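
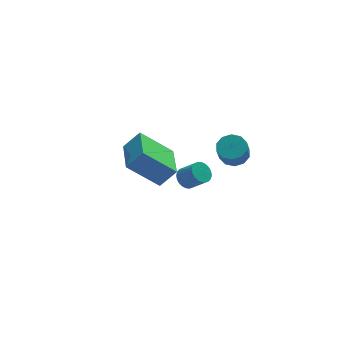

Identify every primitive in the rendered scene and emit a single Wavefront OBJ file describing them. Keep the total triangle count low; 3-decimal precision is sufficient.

v 2.361 3.043 -3.989
v 2.894 3.246 -4.232
v 3.491 2.66 -3.415
v 2.959 2.457 -3.171
v 2.846 3.421 -4.072
v 3.443 2.834 -3.255
v 2.724 3.538 -3.899
v 3.322 2.951 -3.082
v 2.547 3.58 -3.739
v 3.144 2.993 -2.922
v 2.342 3.54 -3.618
v 2.939 2.953 -2.801
v 2.139 3.424 -3.553
v 2.737 2.838 -2.736
v 1.971 3.251 -3.554
v 2.568 2.664 -2.737
v 1.862 3.046 -3.622
v 2.459 2.459 -2.804
v 1.829 2.84 -3.745
v 2.426 2.254 -2.928
v 1.877 2.666 -3.905
v 2.474 2.079 -3.088
v 1.998 2.549 -4.078
v 2.596 1.962 -3.261
v 2.176 2.507 -4.238
v 2.773 1.92 -3.421
v 2.381 2.547 -4.359
v 2.978 1.96 -3.542
v 2.583 2.662 -4.424
v 3.181 2.076 -3.607
v 2.752 2.836 -4.423
v 3.349 2.249 -3.606
v 2.861 3.041 -4.356
v 3.458 2.454 -3.538
v 3.45 -0.644 0.715
v 4.028 -1.089 0.701
v 3.749 -1.481 1.611
v 3.17 -1.036 1.625
v 4.152 -0.705 0.904
v 3.873 -1.097 1.814
v 4.007 -0.298 1.035
v 3.728 -0.69 1.945
v 3.65 -0.023 1.043
v 3.37 -0.416 1.954
v 3.216 0.014 0.926
v 2.936 -0.378 1.837
v 2.871 -0.199 0.729
v 2.592 -0.591 1.639
v 2.747 -0.583 0.526
v 2.468 -0.975 1.436
v 2.892 -0.99 0.395
v 2.613 -1.382 1.305
v 3.25 -1.264 0.386
v 2.97 -1.657 1.297
v 3.684 -1.302 0.503
v 3.404 -1.694 1.414
v -0.711 -2.515 1.165
v -2.114 -2.046 2.48
v -0.289 -0.674 0.957
v -1.693 -0.205 2.273
v 0.053 -2.595 2.007
v -1.351 -2.126 3.323
v 0.474 -0.754 1.8
v -0.929 -0.285 3.115
f 2 1 5
f 2 5 3
f 3 5 6
f 3 6 4
f 5 1 7
f 5 7 6
f 6 7 8
f 6 8 4
f 7 1 9
f 7 9 8
f 8 9 10
f 8 10 4
f 9 1 11
f 9 11 10
f 10 11 12
f 10 12 4
f 11 1 13
f 11 13 12
f 12 13 14
f 12 14 4
f 13 1 15
f 13 15 14
f 14 15 16
f 14 16 4
f 15 1 17
f 15 17 16
f 16 17 18
f 16 18 4
f 17 1 19
f 17 19 18
f 18 19 20
f 18 20 4
f 19 1 21
f 19 21 20
f 20 21 22
f 20 22 4
f 21 1 23
f 21 23 22
f 22 23 24
f 22 24 4
f 23 1 25
f 23 25 24
f 24 25 26
f 24 26 4
f 25 1 27
f 25 27 26
f 26 27 28
f 26 28 4
f 27 1 29
f 27 29 28
f 28 29 30
f 28 30 4
f 29 1 31
f 29 31 30
f 30 31 32
f 30 32 4
f 31 1 33
f 31 33 32
f 32 33 34
f 32 34 4
f 33 1 2
f 33 2 34
f 34 2 3
f 34 3 4
f 36 35 39
f 36 39 37
f 37 39 40
f 37 40 38
f 39 35 41
f 39 41 40
f 40 41 42
f 40 42 38
f 41 35 43
f 41 43 42
f 42 43 44
f 42 44 38
f 43 35 45
f 43 45 44
f 44 45 46
f 44 46 38
f 45 35 47
f 45 47 46
f 46 47 48
f 46 48 38
f 47 35 49
f 47 49 48
f 48 49 50
f 48 50 38
f 49 35 51
f 49 51 50
f 50 51 52
f 50 52 38
f 51 35 53
f 51 53 52
f 52 53 54
f 52 54 38
f 53 35 55
f 53 55 54
f 54 55 56
f 54 56 38
f 55 35 36
f 55 36 56
f 56 36 37
f 56 37 38
f 58 60 57
f 61 58 57
f 57 60 59
f 59 61 57
f 58 64 60
f 62 58 61
f 62 64 58
f 60 64 59
f 63 61 59
f 59 64 63
f 63 62 61
f 64 62 63



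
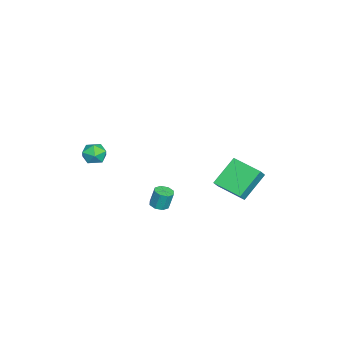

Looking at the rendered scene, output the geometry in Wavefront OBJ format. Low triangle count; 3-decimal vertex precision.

v -2.856 1.727 -3.355
v -4.028 2.625 -2.081
v -2.017 3.276 -3.675
v -3.189 4.174 -2.401
v -2.331 1.566 -2.759
v -3.503 2.464 -1.485
v -1.492 3.115 -3.079
v -2.664 4.013 -1.805
v 1.94 -3.214 1.965
v 2.508 -3.677 1.896
v 1.232 -4.003 1.424
v 1.8 -4.466 1.355
v 1.517 -4.326 2.02
v 1.955 -3.838 2.355
v 1.785 -3.842 0.965
v 2.223 -3.354 1.3
v 2.412 -4.065 1.279
v 2.247 -4.364 1.931
v 1.493 -3.316 1.389
v 1.328 -3.615 2.041
v 1.867 -0.548 -1.794
v 2.32 -0.279 -1.846
v 2.287 -0.022 -0.818
v 1.833 -0.292 -0.766
v 1.994 -0.048 -1.915
v 1.96 0.208 -0.887
v 1.593 -0.11 -1.912
v 1.559 0.146 -0.884
v 1.352 -0.429 -1.841
v 1.319 -0.173 -0.813
v 1.413 -0.818 -1.742
v 1.38 -0.561 -0.714
v 1.74 -1.048 -1.673
v 1.706 -0.792 -0.645
v 2.141 -0.986 -1.676
v 2.107 -0.73 -0.648
v 2.381 -0.667 -1.747
v 2.348 -0.411 -0.719
f 2 4 1
f 5 2 1
f 1 4 3
f 3 5 1
f 2 8 4
f 6 2 5
f 6 8 2
f 4 8 3
f 7 5 3
f 3 8 7
f 7 6 5
f 8 6 7
f 9 20 14
f 9 14 10
f 9 10 16
f 9 16 19
f 9 19 20
f 10 14 18
f 14 20 13
f 20 19 11
f 19 16 15
f 16 10 17
f 12 18 13
f 12 13 11
f 12 11 15
f 12 15 17
f 12 17 18
f 13 18 14
f 11 13 20
f 15 11 19
f 17 15 16
f 18 17 10
f 22 21 25
f 22 25 23
f 23 25 26
f 23 26 24
f 25 21 27
f 25 27 26
f 26 27 28
f 26 28 24
f 27 21 29
f 27 29 28
f 28 29 30
f 28 30 24
f 29 21 31
f 29 31 30
f 30 31 32
f 30 32 24
f 31 21 33
f 31 33 32
f 32 33 34
f 32 34 24
f 33 21 35
f 33 35 34
f 34 35 36
f 34 36 24
f 35 21 37
f 35 37 36
f 36 37 38
f 36 38 24
f 37 21 22
f 37 22 38
f 38 22 23
f 38 23 24



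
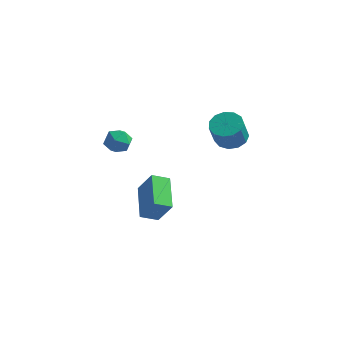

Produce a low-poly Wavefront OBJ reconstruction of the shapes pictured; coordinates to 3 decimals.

v -0.822 0.783 -3.86
v -1.585 0.148 -3.436
v -1.836 2.553 -3.035
v -2.6 1.917 -2.611
v 0.08 0.643 -2.449
v -0.684 0.007 -2.025
v -0.935 2.412 -1.624
v -1.698 1.777 -1.2
v -3.478 0.157 2.16
v -2.859 0.571 1.768
v -2.561 -0.671 2.732
v -1.942 -0.257 2.34
v -2.375 0.118 2.957
v -2.941 0.63 2.603
v -2.479 -0.73 1.897
v -3.045 -0.218 1.543
v -2.242 0.023 1.605
v -2.178 0.547 2.26
v -3.242 -0.647 2.24
v -3.178 -0.123 2.895
v 2.812 1.895 3.033
v 3.456 1.329 2.728
v 3.472 0.619 4.083
v 2.828 1.185 4.387
v 3.701 1.729 2.935
v 3.717 1.019 4.29
v 3.664 2.182 3.173
v 3.68 1.471 4.528
v 3.357 2.544 3.366
v 3.372 1.833 4.721
v 2.876 2.699 3.453
v 2.892 1.989 4.808
v 2.375 2.6 3.407
v 2.391 1.89 4.762
v 2.013 2.277 3.242
v 2.029 1.566 4.597
v 1.905 1.832 3.01
v 1.92 1.122 4.365
v 2.084 1.408 2.786
v 2.1 0.698 4.141
v 2.495 1.138 2.639
v 2.511 0.428 3.994
v 3.007 1.109 2.618
v 3.022 0.398 3.973
f 2 4 1
f 5 2 1
f 1 4 3
f 3 5 1
f 2 8 4
f 6 2 5
f 6 8 2
f 4 8 3
f 7 5 3
f 3 8 7
f 7 6 5
f 8 6 7
f 9 20 14
f 9 14 10
f 9 10 16
f 9 16 19
f 9 19 20
f 10 14 18
f 14 20 13
f 20 19 11
f 19 16 15
f 16 10 17
f 12 18 13
f 12 13 11
f 12 11 15
f 12 15 17
f 12 17 18
f 13 18 14
f 11 13 20
f 15 11 19
f 17 15 16
f 18 17 10
f 22 21 25
f 22 25 23
f 23 25 26
f 23 26 24
f 25 21 27
f 25 27 26
f 26 27 28
f 26 28 24
f 27 21 29
f 27 29 28
f 28 29 30
f 28 30 24
f 29 21 31
f 29 31 30
f 30 31 32
f 30 32 24
f 31 21 33
f 31 33 32
f 32 33 34
f 32 34 24
f 33 21 35
f 33 35 34
f 34 35 36
f 34 36 24
f 35 21 37
f 35 37 36
f 36 37 38
f 36 38 24
f 37 21 39
f 37 39 38
f 38 39 40
f 38 40 24
f 39 21 41
f 39 41 40
f 40 41 42
f 40 42 24
f 41 21 43
f 41 43 42
f 42 43 44
f 42 44 24
f 43 21 22
f 43 22 44
f 44 22 23
f 44 23 24



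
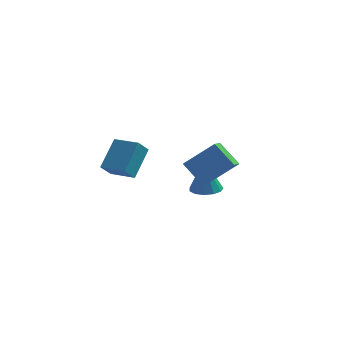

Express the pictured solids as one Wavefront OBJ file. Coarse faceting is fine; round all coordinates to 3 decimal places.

v 2.103 -3.929 -0.158
v 1.926 -4.711 0.205
v 1.123 -3.258 0.806
v 0.945 -4.04 1.169
v 3.555 -3.66 1.131
v 3.377 -4.442 1.494
v 2.574 -2.989 2.095
v 2.397 -3.771 2.458
v -3.158 -2.943 -0.007
v -2.674 -1.62 1.222
v -2.755 -2.389 -0.763
v -2.27 -1.066 0.466
v -1.89 -3.594 0.194
v -1.405 -2.271 1.423
v -1.486 -3.04 -0.562
v -1.002 -1.717 0.667
v 1.351 2.663 -4.603
v 2.141 2.287 -4.512
v 1.209 2.857 -2.557
v 2.222 2.774 -4.553
v 2.027 3.226 -4.61
v 1.616 3.499 -4.664
v 1.122 3.507 -4.699
v 0.7 3.246 -4.704
v 0.485 2.8 -4.676
v 0.544 2.311 -4.625
v 0.86 1.933 -4.567
v 1.332 1.787 -4.521
v 1.809 1.918 -4.5
f 2 4 1
f 5 2 1
f 1 4 3
f 3 5 1
f 2 8 4
f 6 2 5
f 6 8 2
f 4 8 3
f 7 5 3
f 3 8 7
f 7 6 5
f 8 6 7
f 10 12 9
f 13 10 9
f 9 12 11
f 11 13 9
f 10 16 12
f 14 10 13
f 14 16 10
f 12 16 11
f 15 13 11
f 11 16 15
f 15 14 13
f 16 14 15
f 18 17 20
f 18 20 19
f 20 17 21
f 20 21 19
f 21 17 22
f 21 22 19
f 22 17 23
f 22 23 19
f 23 17 24
f 23 24 19
f 24 17 25
f 24 25 19
f 25 17 26
f 25 26 19
f 26 17 27
f 26 27 19
f 27 17 28
f 27 28 19
f 28 17 29
f 28 29 19
f 29 17 18
f 29 18 19



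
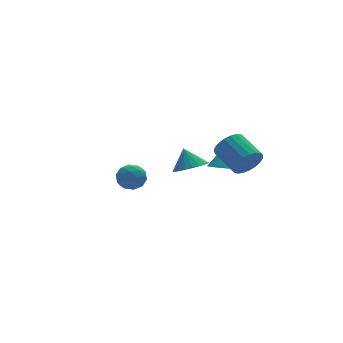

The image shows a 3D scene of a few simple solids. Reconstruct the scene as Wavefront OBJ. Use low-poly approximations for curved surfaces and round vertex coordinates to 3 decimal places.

v 3.257 1.691 -3.904
v 3.817 1.273 -3.927
v 3.703 2.229 -2.796
v 3.914 1.57 -4.11
v 3.835 1.9 -4.238
v 3.601 2.173 -4.277
v 3.274 2.318 -4.215
v 2.943 2.295 -4.07
v 2.696 2.11 -3.881
v 2.599 1.812 -3.698
v 2.678 1.483 -3.57
v 2.912 1.209 -3.531
v 3.239 1.064 -3.593
v 3.57 1.088 -3.738
v 2.084 2.917 -4.227
v 2.949 3.525 -4.49
v 1.956 3.623 -3.013
v 2.607 3.766 -4.666
v 2.175 3.86 -4.766
v 1.727 3.79 -4.773
v 1.341 3.57 -4.685
v 1.083 3.237 -4.518
v 0.998 2.848 -4.301
v 1.101 2.471 -4.071
v 1.374 2.172 -3.868
v 1.769 2.001 -3.727
v 2.219 1.988 -3.672
v 2.645 2.136 -3.714
v 2.975 2.419 -3.844
v 3.15 2.788 -4.04
v 3.141 3.18 -4.269
v 3.674 -0.915 -2.349
v 4.326 -1.111 -1.603
v 4.018 0.599 -0.885
v 3.366 0.795 -1.631
v 4.576 -0.943 -1.896
v 4.268 0.767 -1.177
v 4.67 -0.77 -2.267
v 4.362 0.94 -1.548
v 4.592 -0.622 -2.652
v 4.284 1.088 -1.934
v 4.355 -0.525 -2.985
v 4.047 1.185 -2.267
v 4 -0.495 -3.208
v 3.692 1.215 -2.489
v 3.589 -0.538 -3.282
v 3.281 1.172 -2.564
v 3.193 -0.646 -3.196
v 2.885 1.064 -2.477
v 2.88 -0.8 -2.962
v 2.572 0.909 -2.244
v 2.704 -0.975 -2.623
v 2.396 0.735 -1.905
v 2.696 -1.139 -2.237
v 2.388 0.571 -1.518
v 2.857 -1.264 -1.869
v 2.549 0.446 -1.151
v 3.159 -1.329 -1.585
v 2.851 0.381 -0.867
v 3.551 -1.322 -1.433
v 3.242 0.388 -0.715
v 3.963 -1.245 -1.44
v 3.655 0.465 -0.721
v -3.651 -0.907 -0.804
v -2.953 -1.445 -0.871
v -4.427 -1.815 -1.589
v -3.729 -2.353 -1.656
v -4.134 -2.25 -0.878
v -3.655 -1.689 -0.393
v -3.725 -1.571 -2.067
v -3.246 -1.01 -1.582
v -3 -1.856 -1.652
v -3.252 -2.275 -0.917
v -4.128 -0.985 -1.543
v -4.38 -1.404 -0.808
v -3.234 -1.096 -0.769
v -4.146 -2.164 -1.691
v -4.384 -2.103 -1.234
v -3.974 -2.419 -1.273
v -3.646 -1.239 -0.488
v -3.236 -1.556 -0.527
v -3.93 -2.029 -0.531
v -4.144 -1.704 -1.933
v -3.734 -2.021 -1.972
v -3.406 -0.841 -1.187
v -2.996 -1.157 -1.226
v -3.45 -1.231 -1.929
v -2.851 -1.654 -1.267
v -3.307 -2.188 -1.728
v -3.305 -1.728 -1.97
v -3.023 -1.398 -1.685
v -3 -1.9 -0.835
v -3.456 -2.434 -1.296
v -3.694 -2.373 -0.839
v -3.412 -2.043 -0.554
v -3.027 -2.142 -1.294
v -3.924 -0.826 -1.164
v -4.38 -1.36 -1.625
v -3.968 -1.217 -1.906
v -3.686 -0.887 -1.621
v -4.073 -1.072 -0.732
v -4.529 -1.606 -1.193
v -4.357 -1.862 -0.775
v -4.075 -1.532 -0.49
v -4.353 -1.118 -1.166
f 2 1 4
f 2 4 3
f 4 1 5
f 4 5 3
f 5 1 6
f 5 6 3
f 6 1 7
f 6 7 3
f 7 1 8
f 7 8 3
f 8 1 9
f 8 9 3
f 9 1 10
f 9 10 3
f 10 1 11
f 10 11 3
f 11 1 12
f 11 12 3
f 12 1 13
f 12 13 3
f 13 1 14
f 13 14 3
f 14 1 2
f 14 2 3
f 16 15 18
f 16 18 17
f 18 15 19
f 18 19 17
f 19 15 20
f 19 20 17
f 20 15 21
f 20 21 17
f 21 15 22
f 21 22 17
f 22 15 23
f 22 23 17
f 23 15 24
f 23 24 17
f 24 15 25
f 24 25 17
f 25 15 26
f 25 26 17
f 26 15 27
f 26 27 17
f 27 15 28
f 27 28 17
f 28 15 29
f 28 29 17
f 29 15 30
f 29 30 17
f 30 15 31
f 30 31 17
f 31 15 16
f 31 16 17
f 33 32 36
f 33 36 34
f 34 36 37
f 34 37 35
f 36 32 38
f 36 38 37
f 37 38 39
f 37 39 35
f 38 32 40
f 38 40 39
f 39 40 41
f 39 41 35
f 40 32 42
f 40 42 41
f 41 42 43
f 41 43 35
f 42 32 44
f 42 44 43
f 43 44 45
f 43 45 35
f 44 32 46
f 44 46 45
f 45 46 47
f 45 47 35
f 46 32 48
f 46 48 47
f 47 48 49
f 47 49 35
f 48 32 50
f 48 50 49
f 49 50 51
f 49 51 35
f 50 32 52
f 50 52 51
f 51 52 53
f 51 53 35
f 52 32 54
f 52 54 53
f 53 54 55
f 53 55 35
f 54 32 56
f 54 56 55
f 55 56 57
f 55 57 35
f 56 32 58
f 56 58 57
f 57 58 59
f 57 59 35
f 58 32 60
f 58 60 59
f 59 60 61
f 59 61 35
f 60 32 62
f 60 62 61
f 61 62 63
f 61 63 35
f 62 32 33
f 62 33 63
f 63 33 34
f 63 34 35
f 64 101 80
f 101 75 104
f 80 104 69
f 101 104 80
f 64 80 76
f 80 69 81
f 76 81 65
f 80 81 76
f 64 76 85
f 76 65 86
f 85 86 71
f 76 86 85
f 64 85 97
f 85 71 100
f 97 100 74
f 85 100 97
f 64 97 101
f 97 74 105
f 101 105 75
f 97 105 101
f 65 81 92
f 81 69 95
f 92 95 73
f 81 95 92
f 69 104 82
f 104 75 103
f 82 103 68
f 104 103 82
f 75 105 102
f 105 74 98
f 102 98 66
f 105 98 102
f 74 100 99
f 100 71 87
f 99 87 70
f 100 87 99
f 71 86 91
f 86 65 88
f 91 88 72
f 86 88 91
f 67 93 79
f 93 73 94
f 79 94 68
f 93 94 79
f 67 79 77
f 79 68 78
f 77 78 66
f 79 78 77
f 67 77 84
f 77 66 83
f 84 83 70
f 77 83 84
f 67 84 89
f 84 70 90
f 89 90 72
f 84 90 89
f 67 89 93
f 89 72 96
f 93 96 73
f 89 96 93
f 68 94 82
f 94 73 95
f 82 95 69
f 94 95 82
f 66 78 102
f 78 68 103
f 102 103 75
f 78 103 102
f 70 83 99
f 83 66 98
f 99 98 74
f 83 98 99
f 72 90 91
f 90 70 87
f 91 87 71
f 90 87 91
f 73 96 92
f 96 72 88
f 92 88 65
f 96 88 92



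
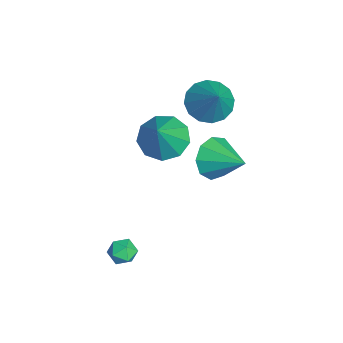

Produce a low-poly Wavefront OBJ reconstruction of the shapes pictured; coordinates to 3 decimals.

v 2.414 -3.593 -3.052
v 2.927 -3.375 -2.714
v 2.753 -4.585 -2.926
v 3.266 -4.367 -2.588
v 2.666 -4.325 -2.335
v 2.457 -3.712 -2.413
v 3.223 -4.248 -3.227
v 3.014 -3.635 -3.305
v 3.427 -3.78 -2.822
v 3.083 -3.827 -2.27
v 2.597 -4.133 -3.37
v 2.253 -4.18 -2.818
v -2.153 -0.323 1.766
v -1.645 -1.175 1.489
v -0.927 -0.057 3.194
v -1.412 -0.78 1.216
v -1.378 -0.263 1.09
v -1.552 0.238 1.146
v -1.886 0.589 1.368
v -2.292 0.695 1.697
v -2.661 0.529 2.044
v -2.893 0.134 2.317
v -2.927 -0.383 2.443
v -2.754 -0.884 2.387
v -2.419 -1.234 2.165
v -2.013 -1.341 1.836
v -0.674 -2.22 0.919
v 0.101 -1.61 0.477
v 0.454 -2.52 2.481
v -0.351 -1.19 0.884
v -0.953 -1.252 1.307
v -1.425 -1.766 1.548
v -1.545 -2.493 1.495
v -1.257 -3.092 1.172
v -0.696 -3.283 0.731
v -0.125 -2.976 0.377
v 0.19 -2.316 0.277
v -1.759 -0.099 -1.594
v -1.08 -0.288 -2.373
v -0.581 1.039 -0.846
v -1.505 0.265 -2.546
v -2.048 0.648 -2.273
v -2.456 0.681 -1.683
v -2.537 0.349 -1.051
v -2.254 -0.192 -0.673
v -1.739 -0.69 -0.726
v -1.233 -0.911 -1.185
v -0.973 -0.752 -1.836
f 1 12 6
f 1 6 2
f 1 2 8
f 1 8 11
f 1 11 12
f 2 6 10
f 6 12 5
f 12 11 3
f 11 8 7
f 8 2 9
f 4 10 5
f 4 5 3
f 4 3 7
f 4 7 9
f 4 9 10
f 5 10 6
f 3 5 12
f 7 3 11
f 9 7 8
f 10 9 2
f 14 13 16
f 14 16 15
f 16 13 17
f 16 17 15
f 17 13 18
f 17 18 15
f 18 13 19
f 18 19 15
f 19 13 20
f 19 20 15
f 20 13 21
f 20 21 15
f 21 13 22
f 21 22 15
f 22 13 23
f 22 23 15
f 23 13 24
f 23 24 15
f 24 13 25
f 24 25 15
f 25 13 26
f 25 26 15
f 26 13 14
f 26 14 15
f 28 27 30
f 28 30 29
f 30 27 31
f 30 31 29
f 31 27 32
f 31 32 29
f 32 27 33
f 32 33 29
f 33 27 34
f 33 34 29
f 34 27 35
f 34 35 29
f 35 27 36
f 35 36 29
f 36 27 37
f 36 37 29
f 37 27 28
f 37 28 29
f 39 38 41
f 39 41 40
f 41 38 42
f 41 42 40
f 42 38 43
f 42 43 40
f 43 38 44
f 43 44 40
f 44 38 45
f 44 45 40
f 45 38 46
f 45 46 40
f 46 38 47
f 46 47 40
f 47 38 48
f 47 48 40
f 48 38 39
f 48 39 40



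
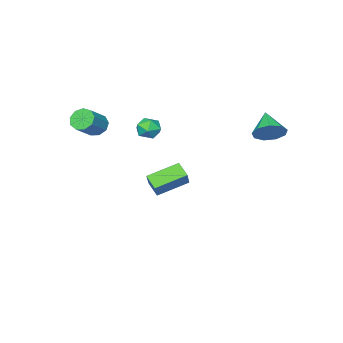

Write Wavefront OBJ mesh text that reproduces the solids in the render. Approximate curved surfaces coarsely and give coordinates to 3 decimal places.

v -3.564 -2.401 -3.1
v -3.692 -3.26 -2.474
v -2.717 -1.659 -1.907
v -2.846 -2.518 -1.281
v -1.774 -3.222 -3.859
v -1.903 -4.081 -3.233
v -0.928 -2.48 -2.666
v -1.056 -3.339 -2.04
v 2.423 -3.606 3.154
v 2.892 -3.546 2.521
v 4.166 -3.254 3.494
v 3.697 -3.314 4.126
v 2.686 -3.062 2.645
v 3.961 -2.77 3.618
v 2.357 -2.832 3.007
v 3.632 -2.54 3.98
v 2.059 -2.965 3.438
v 3.333 -2.673 4.411
v 1.931 -3.398 3.736
v 3.206 -3.106 4.708
v 2.033 -3.928 3.761
v 3.308 -3.636 4.734
v 2.317 -4.307 3.502
v 3.592 -4.015 4.475
v 2.651 -4.359 3.08
v 3.926 -4.067 4.053
v 2.878 -4.058 2.693
v 4.153 -3.766 3.665
v -0.62 -2.26 1.567
v -0.195 -2.242 2.293
v -1.325 -3.338 2.007
v -0.9 -3.32 2.733
v -1.448 -2.708 2.55
v -1.012 -2.042 2.278
v -0.508 -3.538 2.022
v -0.072 -2.872 1.75
v -0.126 -3.032 2.574
v -0.707 -2.518 2.901
v -0.813 -3.062 1.399
v -1.394 -2.548 1.726
v -3.31 4.245 3.416
v -2.854 3.512 2.911
v -4.13 3.095 4.344
v -2.481 3.687 3.457
v -2.496 4.123 3.984
v -2.892 4.616 4.245
v -3.484 4.936 4.118
v -3.994 4.932 3.662
v -4.184 4.606 3.091
v -3.965 4.112 2.672
v -3.44 3.68 2.601
f 2 4 1
f 5 2 1
f 1 4 3
f 3 5 1
f 2 8 4
f 6 2 5
f 6 8 2
f 4 8 3
f 7 5 3
f 3 8 7
f 7 6 5
f 8 6 7
f 10 9 13
f 10 13 11
f 11 13 14
f 11 14 12
f 13 9 15
f 13 15 14
f 14 15 16
f 14 16 12
f 15 9 17
f 15 17 16
f 16 17 18
f 16 18 12
f 17 9 19
f 17 19 18
f 18 19 20
f 18 20 12
f 19 9 21
f 19 21 20
f 20 21 22
f 20 22 12
f 21 9 23
f 21 23 22
f 22 23 24
f 22 24 12
f 23 9 25
f 23 25 24
f 24 25 26
f 24 26 12
f 25 9 27
f 25 27 26
f 26 27 28
f 26 28 12
f 27 9 10
f 27 10 28
f 28 10 11
f 28 11 12
f 29 40 34
f 29 34 30
f 29 30 36
f 29 36 39
f 29 39 40
f 30 34 38
f 34 40 33
f 40 39 31
f 39 36 35
f 36 30 37
f 32 38 33
f 32 33 31
f 32 31 35
f 32 35 37
f 32 37 38
f 33 38 34
f 31 33 40
f 35 31 39
f 37 35 36
f 38 37 30
f 42 41 44
f 42 44 43
f 44 41 45
f 44 45 43
f 45 41 46
f 45 46 43
f 46 41 47
f 46 47 43
f 47 41 48
f 47 48 43
f 48 41 49
f 48 49 43
f 49 41 50
f 49 50 43
f 50 41 51
f 50 51 43
f 51 41 42
f 51 42 43



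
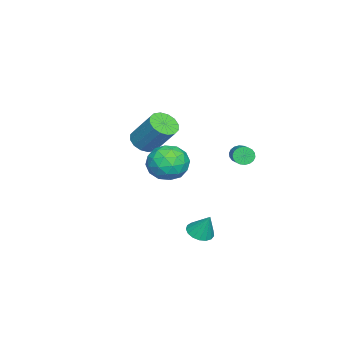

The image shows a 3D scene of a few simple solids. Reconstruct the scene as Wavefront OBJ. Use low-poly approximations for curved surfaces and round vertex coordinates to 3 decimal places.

v -4.116 -2.29 0.896
v -3.53 -2.878 1.153
v -3.017 -1.639 2.821
v -3.604 -1.05 2.564
v -3.304 -2.602 0.878
v -2.792 -1.362 2.546
v -3.297 -2.241 0.608
v -2.784 -1.002 2.276
v -3.509 -1.894 0.415
v -2.996 -0.655 2.083
v -3.884 -1.653 0.351
v -3.371 -0.413 2.019
v -4.321 -1.582 0.433
v -3.808 -0.343 2.101
v -4.703 -1.701 0.639
v -4.19 -0.462 2.307
v -4.928 -1.978 0.914
v -4.416 -0.738 2.582
v -4.936 -2.338 1.184
v -4.423 -1.099 2.852
v -4.724 -2.685 1.377
v -4.211 -1.446 3.045
v -4.349 -2.927 1.441
v -3.836 -1.687 3.109
v -3.912 -2.997 1.359
v -3.399 -1.758 3.027
v 2.888 1.598 3.637
v 3.385 1.27 2.67
v 1.355 0.71 3.15
v 1.852 0.382 2.183
v 2.204 -0.044 3.176
v 3.152 0.505 3.476
v 1.588 1.475 2.344
v 2.536 2.024 2.644
v 2.582 1.194 1.871
v 2.962 0.255 2.385
v 1.778 1.725 3.435
v 2.158 0.786 3.949
v 3.271 1.512 3.196
v 1.469 0.468 2.624
v 1.676 0.218 3.207
v 1.968 0.025 2.639
v 3.134 1.062 3.67
v 3.426 0.87 3.101
v 2.732 0.098 3.399
v 1.314 1.11 2.719
v 1.606 0.918 2.15
v 2.772 1.955 3.181
v 3.064 1.762 2.613
v 2.008 1.882 2.421
v 3.091 1.274 2.158
v 2.19 0.752 1.872
v 2.035 1.395 1.966
v 2.592 1.717 2.143
v 3.315 0.723 2.46
v 2.413 0.201 2.174
v 2.62 -0.049 2.757
v 3.177 0.273 2.934
v 2.842 0.678 1.99
v 2.327 1.779 3.646
v 1.425 1.257 3.36
v 1.563 1.707 2.886
v 2.12 2.029 3.063
v 2.55 1.228 3.948
v 1.649 0.706 3.662
v 2.148 0.263 3.677
v 2.705 0.585 3.854
v 1.898 1.302 3.83
v -4.338 2.802 0.542
v -4.06 2.67 0.05
v -2.704 3.226 0.667
v -2.982 3.358 1.158
v -4.14 2.912 0.008
v -2.784 3.468 0.624
v -4.259 3.132 0.071
v -2.903 3.688 0.688
v -4.394 3.286 0.228
v -3.038 3.843 0.845
v -4.518 3.345 0.447
v -3.162 3.901 1.063
v -4.606 3.296 0.684
v -3.25 3.852 1.301
v -4.641 3.149 0.894
v -3.285 3.706 1.511
v -4.616 2.934 1.033
v -3.26 3.49 1.65
v -4.536 2.692 1.076
v -3.18 3.248 1.692
v -4.417 2.472 1.012
v -3.061 3.028 1.629
v -4.282 2.317 0.855
v -2.926 2.874 1.472
v -4.158 2.259 0.637
v -2.802 2.815 1.253
v -4.07 2.308 0.399
v -2.714 2.864 1.016
v -4.035 2.454 0.189
v -2.679 3.011 0.806
v 2.348 2.616 -1.597
v 2.846 3.055 -1.898
v 2.592 3.184 -0.363
v 2.549 3.237 -1.923
v 2.205 3.276 -1.873
v 1.894 3.164 -1.76
v 1.687 2.926 -1.609
v 1.632 2.617 -1.455
v 1.74 2.308 -1.334
v 1.988 2.069 -1.273
v 2.318 1.956 -1.286
v 2.655 1.993 -1.37
v 2.921 2.173 -1.506
v 3.057 2.455 -1.663
v 3.03 2.773 -1.805
f 2 1 5
f 2 5 3
f 3 5 6
f 3 6 4
f 5 1 7
f 5 7 6
f 6 7 8
f 6 8 4
f 7 1 9
f 7 9 8
f 8 9 10
f 8 10 4
f 9 1 11
f 9 11 10
f 10 11 12
f 10 12 4
f 11 1 13
f 11 13 12
f 12 13 14
f 12 14 4
f 13 1 15
f 13 15 14
f 14 15 16
f 14 16 4
f 15 1 17
f 15 17 16
f 16 17 18
f 16 18 4
f 17 1 19
f 17 19 18
f 18 19 20
f 18 20 4
f 19 1 21
f 19 21 20
f 20 21 22
f 20 22 4
f 21 1 23
f 21 23 22
f 22 23 24
f 22 24 4
f 23 1 25
f 23 25 24
f 24 25 26
f 24 26 4
f 25 1 2
f 25 2 26
f 26 2 3
f 26 3 4
f 27 64 43
f 64 38 67
f 43 67 32
f 64 67 43
f 27 43 39
f 43 32 44
f 39 44 28
f 43 44 39
f 27 39 48
f 39 28 49
f 48 49 34
f 39 49 48
f 27 48 60
f 48 34 63
f 60 63 37
f 48 63 60
f 27 60 64
f 60 37 68
f 64 68 38
f 60 68 64
f 28 44 55
f 44 32 58
f 55 58 36
f 44 58 55
f 32 67 45
f 67 38 66
f 45 66 31
f 67 66 45
f 38 68 65
f 68 37 61
f 65 61 29
f 68 61 65
f 37 63 62
f 63 34 50
f 62 50 33
f 63 50 62
f 34 49 54
f 49 28 51
f 54 51 35
f 49 51 54
f 30 56 42
f 56 36 57
f 42 57 31
f 56 57 42
f 30 42 40
f 42 31 41
f 40 41 29
f 42 41 40
f 30 40 47
f 40 29 46
f 47 46 33
f 40 46 47
f 30 47 52
f 47 33 53
f 52 53 35
f 47 53 52
f 30 52 56
f 52 35 59
f 56 59 36
f 52 59 56
f 31 57 45
f 57 36 58
f 45 58 32
f 57 58 45
f 29 41 65
f 41 31 66
f 65 66 38
f 41 66 65
f 33 46 62
f 46 29 61
f 62 61 37
f 46 61 62
f 35 53 54
f 53 33 50
f 54 50 34
f 53 50 54
f 36 59 55
f 59 35 51
f 55 51 28
f 59 51 55
f 70 69 73
f 70 73 71
f 71 73 74
f 71 74 72
f 73 69 75
f 73 75 74
f 74 75 76
f 74 76 72
f 75 69 77
f 75 77 76
f 76 77 78
f 76 78 72
f 77 69 79
f 77 79 78
f 78 79 80
f 78 80 72
f 79 69 81
f 79 81 80
f 80 81 82
f 80 82 72
f 81 69 83
f 81 83 82
f 82 83 84
f 82 84 72
f 83 69 85
f 83 85 84
f 84 85 86
f 84 86 72
f 85 69 87
f 85 87 86
f 86 87 88
f 86 88 72
f 87 69 89
f 87 89 88
f 88 89 90
f 88 90 72
f 89 69 91
f 89 91 90
f 90 91 92
f 90 92 72
f 91 69 93
f 91 93 92
f 92 93 94
f 92 94 72
f 93 69 95
f 93 95 94
f 94 95 96
f 94 96 72
f 95 69 97
f 95 97 96
f 96 97 98
f 96 98 72
f 97 69 70
f 97 70 98
f 98 70 71
f 98 71 72
f 100 99 102
f 100 102 101
f 102 99 103
f 102 103 101
f 103 99 104
f 103 104 101
f 104 99 105
f 104 105 101
f 105 99 106
f 105 106 101
f 106 99 107
f 106 107 101
f 107 99 108
f 107 108 101
f 108 99 109
f 108 109 101
f 109 99 110
f 109 110 101
f 110 99 111
f 110 111 101
f 111 99 112
f 111 112 101
f 112 99 113
f 112 113 101
f 113 99 100
f 113 100 101



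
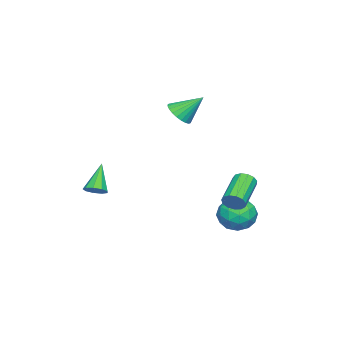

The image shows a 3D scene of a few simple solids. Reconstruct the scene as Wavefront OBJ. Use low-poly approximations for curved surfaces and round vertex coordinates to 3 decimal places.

v 0.419 3.683 -3.63
v 1.321 3.135 -4.049
v -0.521 2.105 -3.591
v 0.381 1.557 -4.01
v 0.41 1.974 -2.954
v 0.991 2.95 -2.979
v -0.191 2.29 -4.661
v 0.39 3.266 -4.686
v 0.944 2.274 -4.687
v 1.316 2.079 -3.631
v -0.516 3.161 -4.009
v -0.144 2.966 -2.953
v 0.953 3.547 -3.843
v -0.153 1.693 -3.797
v -0.136 1.938 -3.176
v 0.395 1.616 -3.423
v 0.759 3.439 -3.214
v 1.289 3.116 -3.46
v 0.753 2.434 -2.817
v -0.489 2.124 -4.18
v 0.041 1.801 -4.426
v 0.405 3.624 -4.217
v 0.936 3.302 -4.464
v 0.047 2.806 -4.823
v 1.261 2.719 -4.464
v 0.708 1.792 -4.441
v 0.372 2.223 -4.824
v 0.714 2.796 -4.838
v 1.48 2.605 -3.844
v 0.927 1.677 -3.821
v 0.944 1.923 -3.2
v 1.286 2.496 -3.215
v 1.258 2.099 -4.219
v -0.127 3.563 -3.819
v -0.68 2.635 -3.796
v -0.486 2.744 -4.425
v -0.144 3.317 -4.44
v 0.092 3.448 -3.199
v -0.461 2.521 -3.176
v 0.086 2.444 -2.802
v 0.428 3.017 -2.816
v -0.458 3.141 -3.421
v -0.408 -0.986 2.543
v 0.113 -0.417 2.142
v -0.792 0.206 3.737
v -0.183 -0.356 1.987
v -0.513 -0.392 1.916
v -0.827 -0.518 1.941
v -1.078 -0.715 2.058
v -1.226 -0.953 2.248
v -1.25 -1.197 2.483
v -1.146 -1.408 2.728
v -0.93 -1.555 2.944
v -0.634 -1.616 3.099
v -0.304 -1.58 3.17
v 0.01 -1.454 3.145
v 0.261 -1.257 3.029
v 0.409 -1.019 2.838
v 0.434 -0.775 2.603
v 0.33 -0.564 2.358
v 3.576 -3.887 -2.025
v 3.876 -3.376 -1.733
v 2.444 -4.073 -0.535
v 3.527 -3.23 -1.98
v 3.201 -3.391 -2.247
v 3.051 -3.784 -2.411
v 3.146 -4.225 -2.394
v 3.443 -4.508 -2.204
v 3.801 -4.5 -1.93
v 4.055 -4.205 -1.701
v 4.084 -3.761 -1.623
v 2.199 3.159 -2.208
v 2.437 3.399 -1.653
v 0.58 3.261 -0.796
v 0.341 3.021 -1.352
v 2.325 3.686 -1.85
v 0.468 3.548 -0.993
v 2.173 3.807 -2.161
v 0.315 3.669 -1.304
v 2.029 3.721 -2.486
v 0.171 3.583 -1.63
v 1.939 3.458 -2.724
v 0.081 3.32 -1.867
v 1.931 3.099 -2.798
v 0.074 2.961 -1.941
v 2.009 2.759 -2.685
v 0.151 2.621 -1.828
v 2.146 2.547 -2.42
v 0.289 2.409 -1.563
v 2.301 2.528 -2.088
v 0.444 2.39 -1.232
v 2.423 2.71 -1.795
v 0.566 2.572 -0.938
v 2.473 3.035 -1.633
v 0.616 2.897 -0.776
f 1 38 17
f 38 12 41
f 17 41 6
f 38 41 17
f 1 17 13
f 17 6 18
f 13 18 2
f 17 18 13
f 1 13 22
f 13 2 23
f 22 23 8
f 13 23 22
f 1 22 34
f 22 8 37
f 34 37 11
f 22 37 34
f 1 34 38
f 34 11 42
f 38 42 12
f 34 42 38
f 2 18 29
f 18 6 32
f 29 32 10
f 18 32 29
f 6 41 19
f 41 12 40
f 19 40 5
f 41 40 19
f 12 42 39
f 42 11 35
f 39 35 3
f 42 35 39
f 11 37 36
f 37 8 24
f 36 24 7
f 37 24 36
f 8 23 28
f 23 2 25
f 28 25 9
f 23 25 28
f 4 30 16
f 30 10 31
f 16 31 5
f 30 31 16
f 4 16 14
f 16 5 15
f 14 15 3
f 16 15 14
f 4 14 21
f 14 3 20
f 21 20 7
f 14 20 21
f 4 21 26
f 21 7 27
f 26 27 9
f 21 27 26
f 4 26 30
f 26 9 33
f 30 33 10
f 26 33 30
f 5 31 19
f 31 10 32
f 19 32 6
f 31 32 19
f 3 15 39
f 15 5 40
f 39 40 12
f 15 40 39
f 7 20 36
f 20 3 35
f 36 35 11
f 20 35 36
f 9 27 28
f 27 7 24
f 28 24 8
f 27 24 28
f 10 33 29
f 33 9 25
f 29 25 2
f 33 25 29
f 44 43 46
f 44 46 45
f 46 43 47
f 46 47 45
f 47 43 48
f 47 48 45
f 48 43 49
f 48 49 45
f 49 43 50
f 49 50 45
f 50 43 51
f 50 51 45
f 51 43 52
f 51 52 45
f 52 43 53
f 52 53 45
f 53 43 54
f 53 54 45
f 54 43 55
f 54 55 45
f 55 43 56
f 55 56 45
f 56 43 57
f 56 57 45
f 57 43 58
f 57 58 45
f 58 43 59
f 58 59 45
f 59 43 60
f 59 60 45
f 60 43 44
f 60 44 45
f 62 61 64
f 62 64 63
f 64 61 65
f 64 65 63
f 65 61 66
f 65 66 63
f 66 61 67
f 66 67 63
f 67 61 68
f 67 68 63
f 68 61 69
f 68 69 63
f 69 61 70
f 69 70 63
f 70 61 71
f 70 71 63
f 71 61 62
f 71 62 63
f 73 72 76
f 73 76 74
f 74 76 77
f 74 77 75
f 76 72 78
f 76 78 77
f 77 78 79
f 77 79 75
f 78 72 80
f 78 80 79
f 79 80 81
f 79 81 75
f 80 72 82
f 80 82 81
f 81 82 83
f 81 83 75
f 82 72 84
f 82 84 83
f 83 84 85
f 83 85 75
f 84 72 86
f 84 86 85
f 85 86 87
f 85 87 75
f 86 72 88
f 86 88 87
f 87 88 89
f 87 89 75
f 88 72 90
f 88 90 89
f 89 90 91
f 89 91 75
f 90 72 92
f 90 92 91
f 91 92 93
f 91 93 75
f 92 72 94
f 92 94 93
f 93 94 95
f 93 95 75
f 94 72 73
f 94 73 95
f 95 73 74
f 95 74 75



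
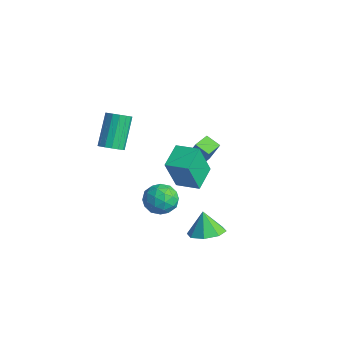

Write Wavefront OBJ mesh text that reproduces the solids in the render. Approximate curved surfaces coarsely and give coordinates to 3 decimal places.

v 1.74 -1.949 -1.177
v 2.356 -2.54 -1.585
v 1.404 -3.02 -0.135
v 2.02 -3.611 -0.543
v 2.332 -2.844 -0.084
v 2.54 -2.182 -0.728
v 1.22 -3.378 -0.992
v 1.428 -2.716 -1.636
v 2.035 -3.423 -1.471
v 2.722 -3.093 -0.91
v 1.038 -2.467 -0.81
v 1.725 -2.137 -0.249
v 2.078 -2.151 -1.472
v 1.682 -3.409 -0.248
v 1.866 -2.959 0.022
v 2.228 -3.306 -0.218
v 2.186 -1.94 -0.969
v 2.548 -2.288 -1.208
v 2.534 -2.467 -0.327
v 1.212 -3.272 -0.512
v 1.574 -3.62 -0.751
v 1.532 -2.254 -1.502
v 1.894 -2.601 -1.742
v 1.226 -3.093 -1.393
v 2.251 -3.017 -1.645
v 2.054 -3.646 -1.033
v 1.583 -3.509 -1.297
v 1.705 -3.12 -1.675
v 2.655 -2.823 -1.315
v 2.457 -3.452 -0.703
v 2.641 -3.002 -0.433
v 2.763 -2.613 -0.812
v 2.466 -3.342 -1.248
v 1.303 -2.108 -1.017
v 1.105 -2.737 -0.405
v 0.997 -2.947 -0.908
v 1.119 -2.558 -1.287
v 1.706 -1.914 -0.687
v 1.509 -2.543 -0.075
v 2.055 -2.44 -0.045
v 2.177 -2.051 -0.423
v 1.294 -2.218 -0.472
v -0.474 -0.424 -2.548
v -0.38 -1.156 -0.582
v -1.271 0.732 -2.079
v -1.177 0 -0.113
v 0.637 0.26 -2.347
v 0.731 -0.472 -0.381
v -0.16 1.416 -1.878
v -0.066 0.684 0.088
v 2.626 -0.591 -3.911
v 3.33 -1.206 -3.587
v 2.134 -0.509 -2.689
v 3.541 -0.479 -3.55
v 3.216 0.182 -3.725
v 2.545 0.391 -4.009
v 1.922 0.025 -4.236
v 1.711 -0.702 -4.272
v 2.036 -1.364 -4.097
v 2.707 -1.573 -3.813
v -0.396 -4.164 2.016
v -0.028 -3.632 1.885
v -0.856 -2.684 3.413
v -1.224 -3.216 3.544
v -0.314 -3.589 1.703
v -1.142 -2.64 3.231
v -0.622 -3.7 1.605
v -1.45 -2.751 3.133
v -0.87 -3.935 1.617
v -1.697 -2.987 3.145
v -0.99 -4.232 1.736
v -1.818 -3.283 3.264
v -0.951 -4.511 1.93
v -1.779 -3.562 3.458
v -0.764 -4.696 2.147
v -1.592 -3.748 3.675
v -0.478 -4.74 2.329
v -1.306 -3.791 3.857
v -0.17 -4.629 2.427
v -0.998 -3.68 3.955
v 0.077 -4.393 2.415
v -0.75 -3.445 3.943
v 0.198 -4.097 2.296
v -0.63 -3.148 3.824
v 0.159 -3.818 2.102
v -0.669 -2.869 3.63
v -2.12 1.143 -2.252
v -1.519 1.385 -0.877
v -2.527 2.089 -2.24
v -1.926 2.331 -0.865
v -1.374 1.469 -2.635
v -0.773 1.711 -1.26
v -1.781 2.415 -2.623
v -1.18 2.657 -1.248
f 1 38 17
f 38 12 41
f 17 41 6
f 38 41 17
f 1 17 13
f 17 6 18
f 13 18 2
f 17 18 13
f 1 13 22
f 13 2 23
f 22 23 8
f 13 23 22
f 1 22 34
f 22 8 37
f 34 37 11
f 22 37 34
f 1 34 38
f 34 11 42
f 38 42 12
f 34 42 38
f 2 18 29
f 18 6 32
f 29 32 10
f 18 32 29
f 6 41 19
f 41 12 40
f 19 40 5
f 41 40 19
f 12 42 39
f 42 11 35
f 39 35 3
f 42 35 39
f 11 37 36
f 37 8 24
f 36 24 7
f 37 24 36
f 8 23 28
f 23 2 25
f 28 25 9
f 23 25 28
f 4 30 16
f 30 10 31
f 16 31 5
f 30 31 16
f 4 16 14
f 16 5 15
f 14 15 3
f 16 15 14
f 4 14 21
f 14 3 20
f 21 20 7
f 14 20 21
f 4 21 26
f 21 7 27
f 26 27 9
f 21 27 26
f 4 26 30
f 26 9 33
f 30 33 10
f 26 33 30
f 5 31 19
f 31 10 32
f 19 32 6
f 31 32 19
f 3 15 39
f 15 5 40
f 39 40 12
f 15 40 39
f 7 20 36
f 20 3 35
f 36 35 11
f 20 35 36
f 9 27 28
f 27 7 24
f 28 24 8
f 27 24 28
f 10 33 29
f 33 9 25
f 29 25 2
f 33 25 29
f 44 46 43
f 47 44 43
f 43 46 45
f 45 47 43
f 44 50 46
f 48 44 47
f 48 50 44
f 46 50 45
f 49 47 45
f 45 50 49
f 49 48 47
f 50 48 49
f 52 51 54
f 52 54 53
f 54 51 55
f 54 55 53
f 55 51 56
f 55 56 53
f 56 51 57
f 56 57 53
f 57 51 58
f 57 58 53
f 58 51 59
f 58 59 53
f 59 51 60
f 59 60 53
f 60 51 52
f 60 52 53
f 62 61 65
f 62 65 63
f 63 65 66
f 63 66 64
f 65 61 67
f 65 67 66
f 66 67 68
f 66 68 64
f 67 61 69
f 67 69 68
f 68 69 70
f 68 70 64
f 69 61 71
f 69 71 70
f 70 71 72
f 70 72 64
f 71 61 73
f 71 73 72
f 72 73 74
f 72 74 64
f 73 61 75
f 73 75 74
f 74 75 76
f 74 76 64
f 75 61 77
f 75 77 76
f 76 77 78
f 76 78 64
f 77 61 79
f 77 79 78
f 78 79 80
f 78 80 64
f 79 61 81
f 79 81 80
f 80 81 82
f 80 82 64
f 81 61 83
f 81 83 82
f 82 83 84
f 82 84 64
f 83 61 85
f 83 85 84
f 84 85 86
f 84 86 64
f 85 61 62
f 85 62 86
f 86 62 63
f 86 63 64
f 88 90 87
f 91 88 87
f 87 90 89
f 89 91 87
f 88 94 90
f 92 88 91
f 92 94 88
f 90 94 89
f 93 91 89
f 89 94 93
f 93 92 91
f 94 92 93



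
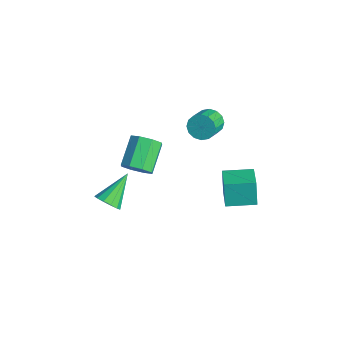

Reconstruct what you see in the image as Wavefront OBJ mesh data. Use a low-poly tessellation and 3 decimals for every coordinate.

v -0.155 -2.614 1.416
v 0.488 -2.553 2.072
v -0.682 -1.466 3.119
v -1.325 -1.526 2.464
v 0.54 -2.037 1.595
v -0.63 -0.95 2.642
v 0.185 -1.859 1.013
v -0.985 -0.772 2.061
v -0.369 -2.123 0.668
v -1.539 -1.036 1.715
v -0.798 -2.674 0.761
v -1.968 -1.587 1.808
v -0.85 -3.19 1.238
v -2.02 -2.103 2.285
v -0.495 -3.368 1.819
v -1.665 -2.281 2.867
v 0.059 -3.104 2.165
v -1.111 -2.017 3.212
v -2.508 2.747 1.144
v -1.888 2.916 0.602
v -1.052 2.001 1.275
v -1.672 1.833 1.816
v -1.835 3.201 0.926
v -1 2.287 1.599
v -1.963 3.366 1.308
v -1.128 2.451 1.981
v -2.237 3.364 1.646
v -1.401 2.449 2.319
v -2.583 3.197 1.849
v -1.748 2.282 2.522
v -2.909 2.91 1.863
v -2.074 1.995 2.536
v -3.128 2.579 1.685
v -2.292 1.664 2.358
v -3.18 2.293 1.361
v -2.345 1.379 2.034
v -3.052 2.129 0.979
v -2.217 1.214 1.652
v -2.779 2.131 0.641
v -1.943 1.216 1.314
v -2.432 2.298 0.438
v -1.597 1.383 1.111
v -2.106 2.585 0.424
v -1.271 1.67 1.097
v -1.081 -3.982 -2.051
v -0.318 -3.728 -1.89
v -1.859 -2.438 -0.789
v -0.457 -3.494 -2.263
v -0.794 -3.414 -2.569
v -1.223 -3.515 -2.71
v -1.606 -3.764 -2.641
v -1.822 -4.082 -2.386
v -1.803 -4.368 -2.024
v -1.555 -4.532 -1.67
v -1.156 -4.521 -1.437
v -0.733 -4.339 -1.399
v -0.421 -4.043 -1.568
v -0.749 2.811 -3.867
v -1.179 2.917 -2.288
v -0.124 4.455 -3.808
v -0.553 4.561 -2.229
v 0.713 2.239 -3.431
v 0.284 2.345 -1.852
v 1.339 3.883 -3.372
v 0.909 3.989 -1.793
f 2 1 5
f 2 5 3
f 3 5 6
f 3 6 4
f 5 1 7
f 5 7 6
f 6 7 8
f 6 8 4
f 7 1 9
f 7 9 8
f 8 9 10
f 8 10 4
f 9 1 11
f 9 11 10
f 10 11 12
f 10 12 4
f 11 1 13
f 11 13 12
f 12 13 14
f 12 14 4
f 13 1 15
f 13 15 14
f 14 15 16
f 14 16 4
f 15 1 17
f 15 17 16
f 16 17 18
f 16 18 4
f 17 1 2
f 17 2 18
f 18 2 3
f 18 3 4
f 20 19 23
f 20 23 21
f 21 23 24
f 21 24 22
f 23 19 25
f 23 25 24
f 24 25 26
f 24 26 22
f 25 19 27
f 25 27 26
f 26 27 28
f 26 28 22
f 27 19 29
f 27 29 28
f 28 29 30
f 28 30 22
f 29 19 31
f 29 31 30
f 30 31 32
f 30 32 22
f 31 19 33
f 31 33 32
f 32 33 34
f 32 34 22
f 33 19 35
f 33 35 34
f 34 35 36
f 34 36 22
f 35 19 37
f 35 37 36
f 36 37 38
f 36 38 22
f 37 19 39
f 37 39 38
f 38 39 40
f 38 40 22
f 39 19 41
f 39 41 40
f 40 41 42
f 40 42 22
f 41 19 43
f 41 43 42
f 42 43 44
f 42 44 22
f 43 19 20
f 43 20 44
f 44 20 21
f 44 21 22
f 46 45 48
f 46 48 47
f 48 45 49
f 48 49 47
f 49 45 50
f 49 50 47
f 50 45 51
f 50 51 47
f 51 45 52
f 51 52 47
f 52 45 53
f 52 53 47
f 53 45 54
f 53 54 47
f 54 45 55
f 54 55 47
f 55 45 56
f 55 56 47
f 56 45 57
f 56 57 47
f 57 45 46
f 57 46 47
f 59 61 58
f 62 59 58
f 58 61 60
f 60 62 58
f 59 65 61
f 63 59 62
f 63 65 59
f 61 65 60
f 64 62 60
f 60 65 64
f 64 63 62
f 65 63 64



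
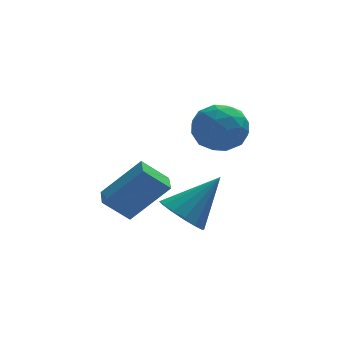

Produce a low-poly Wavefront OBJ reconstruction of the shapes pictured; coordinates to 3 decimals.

v -2.547 -2.006 -2.145
v -3.425 -1.885 -1.307
v -2.432 -1.205 -2.141
v -3.311 -1.083 -1.304
v -1.249 -2.197 -0.756
v -2.128 -2.075 0.081
v -1.135 -1.395 -0.753
v -2.013 -1.274 0.085
v -1.05 -2.826 -1.673
v -0.401 -3.156 -2.218
v 0.29 -2.474 -0.287
v -0.42 -2.696 -2.316
v -0.608 -2.27 -2.242
v -0.915 -1.994 -2.015
v -1.258 -1.94 -1.697
v -1.545 -2.124 -1.372
v -1.7 -2.496 -1.128
v -1.681 -2.956 -1.03
v -1.493 -3.381 -1.104
v -1.186 -3.658 -1.331
v -0.843 -3.712 -1.649
v -0.555 -3.528 -1.974
v -0.624 -2.479 2.407
v 0.131 -1.871 2.6
v 0.329 -3.369 1.48
v 1.084 -2.761 1.673
v 0.723 -3.342 2.386
v 0.134 -2.792 2.959
v 0.326 -2.448 1.121
v -0.263 -1.898 1.694
v 0.718 -1.852 1.805
v 0.963 -2.404 2.587
v -0.503 -2.836 1.493
v -0.258 -3.388 2.275
v -0.33 -2.097 2.585
v 0.79 -3.143 1.495
v 0.578 -3.484 1.915
v 1.022 -3.127 2.028
v -0.328 -2.638 2.796
v 0.116 -2.281 2.909
v 0.463 -3.145 2.784
v 0.344 -2.959 1.171
v 0.788 -2.602 1.284
v -0.562 -2.113 2.052
v -0.118 -1.756 2.165
v -0.003 -2.095 1.296
v 0.459 -1.728 2.231
v 1.019 -2.251 1.686
v 0.573 -2.068 1.361
v 0.227 -1.744 1.698
v 0.603 -2.053 2.69
v 1.163 -2.576 2.146
v 0.951 -2.917 2.565
v 0.605 -2.594 2.902
v 0.948 -2.042 2.223
v -0.703 -2.664 1.934
v -0.143 -3.187 1.39
v -0.145 -2.646 1.178
v -0.491 -2.323 1.515
v -0.559 -2.989 2.394
v 0.001 -3.512 1.849
v 0.233 -3.496 2.382
v -0.113 -3.172 2.719
v -0.488 -3.198 1.857
f 2 4 1
f 5 2 1
f 1 4 3
f 3 5 1
f 2 8 4
f 6 2 5
f 6 8 2
f 4 8 3
f 7 5 3
f 3 8 7
f 7 6 5
f 8 6 7
f 10 9 12
f 10 12 11
f 12 9 13
f 12 13 11
f 13 9 14
f 13 14 11
f 14 9 15
f 14 15 11
f 15 9 16
f 15 16 11
f 16 9 17
f 16 17 11
f 17 9 18
f 17 18 11
f 18 9 19
f 18 19 11
f 19 9 20
f 19 20 11
f 20 9 21
f 20 21 11
f 21 9 22
f 21 22 11
f 22 9 10
f 22 10 11
f 23 60 39
f 60 34 63
f 39 63 28
f 60 63 39
f 23 39 35
f 39 28 40
f 35 40 24
f 39 40 35
f 23 35 44
f 35 24 45
f 44 45 30
f 35 45 44
f 23 44 56
f 44 30 59
f 56 59 33
f 44 59 56
f 23 56 60
f 56 33 64
f 60 64 34
f 56 64 60
f 24 40 51
f 40 28 54
f 51 54 32
f 40 54 51
f 28 63 41
f 63 34 62
f 41 62 27
f 63 62 41
f 34 64 61
f 64 33 57
f 61 57 25
f 64 57 61
f 33 59 58
f 59 30 46
f 58 46 29
f 59 46 58
f 30 45 50
f 45 24 47
f 50 47 31
f 45 47 50
f 26 52 38
f 52 32 53
f 38 53 27
f 52 53 38
f 26 38 36
f 38 27 37
f 36 37 25
f 38 37 36
f 26 36 43
f 36 25 42
f 43 42 29
f 36 42 43
f 26 43 48
f 43 29 49
f 48 49 31
f 43 49 48
f 26 48 52
f 48 31 55
f 52 55 32
f 48 55 52
f 27 53 41
f 53 32 54
f 41 54 28
f 53 54 41
f 25 37 61
f 37 27 62
f 61 62 34
f 37 62 61
f 29 42 58
f 42 25 57
f 58 57 33
f 42 57 58
f 31 49 50
f 49 29 46
f 50 46 30
f 49 46 50
f 32 55 51
f 55 31 47
f 51 47 24
f 55 47 51



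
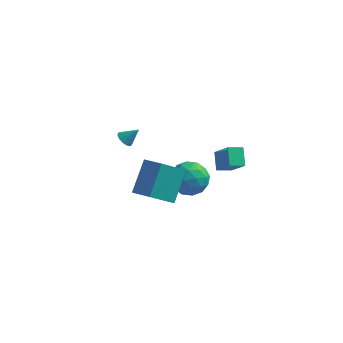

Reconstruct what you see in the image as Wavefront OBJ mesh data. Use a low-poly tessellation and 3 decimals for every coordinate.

v 1.277 0.827 0.266
v 1.99 1.663 -0.057
v 2.71 -0.343 0.397
v 3.423 0.493 0.074
v 2.91 0.541 1.098
v 2.024 1.265 1.016
v 2.676 0.055 -0.676
v 1.79 0.779 -0.758
v 2.855 1.187 -0.64
v 2.999 1.487 0.457
v 1.701 -0.167 -0.117
v 1.845 0.133 0.98
v 1.508 1.348 0.093
v 3.192 -0.028 0.247
v 2.89 0 0.849
v 3.31 0.492 0.659
v 1.528 1.113 0.724
v 1.947 1.605 0.534
v 2.488 0.946 1.213
v 2.753 -0.285 -0.194
v 3.172 0.207 -0.384
v 1.39 0.828 -0.319
v 1.81 1.32 -0.509
v 2.212 0.374 -0.873
v 2.435 1.56 -0.44
v 3.277 0.872 -0.362
v 2.838 0.614 -0.804
v 2.318 1.039 -0.851
v 2.52 1.736 0.205
v 3.362 1.048 0.282
v 3.061 1.077 0.884
v 2.54 1.502 0.836
v 3.028 1.456 -0.138
v 1.338 0.272 0.058
v 2.18 -0.416 0.135
v 2.16 -0.182 -0.496
v 1.639 0.243 -0.544
v 1.423 0.448 0.702
v 2.265 -0.24 0.78
v 2.382 0.281 1.191
v 1.862 0.706 1.144
v 1.672 -0.136 0.478
v 1.523 -2.62 1.15
v 0.55 -3.767 2.453
v 1.724 -1.136 2.608
v 0.751 -2.283 3.911
v 2.589 -3.117 1.509
v 1.616 -4.264 2.812
v 2.79 -1.633 2.967
v 1.817 -2.78 4.27
v 3.157 3.187 -1.12
v 4.075 2.507 0.098
v 2.815 4.062 -0.373
v 3.733 3.382 0.845
v 3.887 3.698 -1.385
v 4.805 3.018 -0.167
v 3.545 4.573 -0.638
v 4.463 3.893 0.58
v -0.917 -0.298 3.508
v -0.557 -0.618 3.285
v -0.223 -0.022 4.232
v -0.524 -0.375 3.161
v -0.596 -0.112 3.129
v -0.754 0.101 3.2
v -0.956 0.207 3.352
v -1.147 0.178 3.547
v -1.277 0.021 3.731
v -1.31 -0.221 3.856
v -1.238 -0.484 3.887
v -1.08 -0.697 3.817
v -0.878 -0.803 3.664
v -0.687 -0.774 3.47
f 1 38 17
f 38 12 41
f 17 41 6
f 38 41 17
f 1 17 13
f 17 6 18
f 13 18 2
f 17 18 13
f 1 13 22
f 13 2 23
f 22 23 8
f 13 23 22
f 1 22 34
f 22 8 37
f 34 37 11
f 22 37 34
f 1 34 38
f 34 11 42
f 38 42 12
f 34 42 38
f 2 18 29
f 18 6 32
f 29 32 10
f 18 32 29
f 6 41 19
f 41 12 40
f 19 40 5
f 41 40 19
f 12 42 39
f 42 11 35
f 39 35 3
f 42 35 39
f 11 37 36
f 37 8 24
f 36 24 7
f 37 24 36
f 8 23 28
f 23 2 25
f 28 25 9
f 23 25 28
f 4 30 16
f 30 10 31
f 16 31 5
f 30 31 16
f 4 16 14
f 16 5 15
f 14 15 3
f 16 15 14
f 4 14 21
f 14 3 20
f 21 20 7
f 14 20 21
f 4 21 26
f 21 7 27
f 26 27 9
f 21 27 26
f 4 26 30
f 26 9 33
f 30 33 10
f 26 33 30
f 5 31 19
f 31 10 32
f 19 32 6
f 31 32 19
f 3 15 39
f 15 5 40
f 39 40 12
f 15 40 39
f 7 20 36
f 20 3 35
f 36 35 11
f 20 35 36
f 9 27 28
f 27 7 24
f 28 24 8
f 27 24 28
f 10 33 29
f 33 9 25
f 29 25 2
f 33 25 29
f 44 46 43
f 47 44 43
f 43 46 45
f 45 47 43
f 44 50 46
f 48 44 47
f 48 50 44
f 46 50 45
f 49 47 45
f 45 50 49
f 49 48 47
f 50 48 49
f 52 54 51
f 55 52 51
f 51 54 53
f 53 55 51
f 52 58 54
f 56 52 55
f 56 58 52
f 54 58 53
f 57 55 53
f 53 58 57
f 57 56 55
f 58 56 57
f 60 59 62
f 60 62 61
f 62 59 63
f 62 63 61
f 63 59 64
f 63 64 61
f 64 59 65
f 64 65 61
f 65 59 66
f 65 66 61
f 66 59 67
f 66 67 61
f 67 59 68
f 67 68 61
f 68 59 69
f 68 69 61
f 69 59 70
f 69 70 61
f 70 59 71
f 70 71 61
f 71 59 72
f 71 72 61
f 72 59 60
f 72 60 61



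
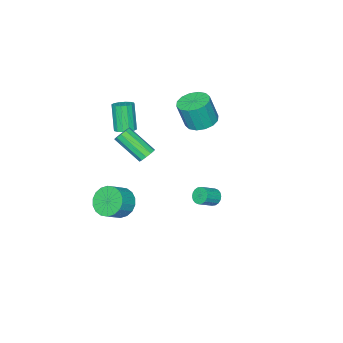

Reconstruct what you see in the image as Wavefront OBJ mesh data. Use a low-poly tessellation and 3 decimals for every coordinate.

v 0.659 -3.534 1.668
v 1.172 -3.205 1.92
v 0.734 -3.796 3.584
v 0.221 -4.126 3.332
v 0.912 -2.984 1.93
v 0.474 -3.575 3.594
v 0.583 -2.91 1.87
v 0.146 -3.502 3.534
v 0.275 -3.004 1.755
v -0.162 -3.596 3.42
v 0.07 -3.24 1.617
v -0.368 -3.832 3.282
v 0.023 -3.555 1.493
v -0.415 -4.146 3.158
v 0.146 -3.864 1.416
v -0.292 -4.455 3.08
v 0.406 -4.085 1.406
v -0.032 -4.676 3.07
v 0.734 -4.158 1.466
v 0.297 -4.75 3.13
v 1.042 -4.064 1.58
v 0.605 -4.656 3.245
v 1.248 -3.828 1.718
v 0.81 -4.42 3.383
v 1.295 -3.514 1.842
v 0.857 -4.105 3.507
v -2.272 -0.369 2.451
v -1.5 -0.922 2.172
v -1.117 -1.245 3.87
v -1.888 -0.691 4.149
v -1.312 -0.448 2.22
v -0.929 -0.77 3.917
v -1.382 0.048 2.33
v -0.999 -0.274 4.027
v -1.69 0.432 2.472
v -1.307 0.11 4.17
v -2.154 0.601 2.609
v -1.771 0.279 4.307
v -2.649 0.511 2.703
v -2.266 0.188 4.401
v -3.043 0.185 2.73
v -2.66 -0.138 4.428
v -3.231 -0.29 2.683
v -2.848 -0.612 4.38
v -3.161 -0.786 2.573
v -2.778 -1.108 4.27
v -2.853 -1.17 2.43
v -2.47 -1.492 4.128
v -2.389 -1.339 2.293
v -2.006 -1.661 3.991
v -1.894 -1.248 2.199
v -1.511 -1.571 3.897
v 1.961 -2.731 -3.571
v 2.504 -2.208 -4.302
v 3.521 -2.226 -3.559
v 2.979 -2.749 -2.829
v 2.321 -1.865 -4.043
v 3.338 -1.882 -3.301
v 2.066 -1.693 -3.691
v 3.084 -1.711 -2.948
v 1.791 -1.727 -3.315
v 2.809 -1.745 -2.572
v 1.55 -1.96 -2.99
v 2.567 -1.978 -2.247
v 1.39 -2.346 -2.78
v 2.407 -2.363 -2.037
v 1.343 -2.808 -2.726
v 2.36 -2.825 -1.983
v 1.419 -3.254 -2.841
v 2.436 -3.272 -2.098
v 1.602 -3.598 -3.099
v 2.619 -3.615 -2.357
v 1.856 -3.769 -3.452
v 2.874 -3.787 -2.709
v 2.131 -3.735 -3.828
v 3.149 -3.753 -3.085
v 2.373 -3.502 -4.153
v 3.39 -3.52 -3.41
v 2.533 -3.117 -4.363
v 3.55 -3.134 -3.62
v 2.58 -2.655 -4.417
v 3.597 -2.672 -3.674
v 1.672 4.08 0.613
v 1.983 4.256 0.182
v 2.88 4.076 0.756
v 2.568 3.9 1.187
v 1.943 4.465 0.31
v 2.839 4.286 0.885
v 1.849 4.599 0.499
v 2.745 4.419 1.073
v 1.72 4.629 0.71
v 2.616 4.45 1.284
v 1.581 4.551 0.901
v 2.478 4.371 1.476
v 1.46 4.379 1.036
v 2.357 4.2 1.611
v 1.382 4.149 1.087
v 2.278 3.969 1.661
v 1.36 3.904 1.044
v 2.257 3.724 1.618
v 1.401 3.694 0.915
v 2.297 3.515 1.49
v 1.495 3.561 0.727
v 2.391 3.381 1.301
v 1.624 3.53 0.516
v 2.52 3.351 1.09
v 1.762 3.609 0.324
v 2.659 3.429 0.899
v 1.883 3.78 0.189
v 2.78 3.601 0.764
v 1.962 4.011 0.139
v 2.858 3.831 0.713
v 1.902 -0.633 1.668
v 2.417 -0.719 1.415
v 2.773 -2.293 2.68
v 2.258 -2.207 2.932
v 2.464 -0.49 1.687
v 2.82 -2.064 2.952
v 2.296 -0.316 1.951
v 2.652 -1.89 3.216
v 1.978 -0.263 2.107
v 2.334 -1.836 3.372
v 1.631 -0.351 2.095
v 1.986 -1.925 3.36
v 1.387 -0.547 1.92
v 1.743 -2.121 3.185
v 1.34 -0.776 1.648
v 1.696 -2.35 2.913
v 1.508 -0.95 1.384
v 1.864 -2.524 2.649
v 1.826 -1.004 1.228
v 2.182 -2.577 2.493
v 2.174 -0.915 1.24
v 2.529 -2.489 2.505
f 2 1 5
f 2 5 3
f 3 5 6
f 3 6 4
f 5 1 7
f 5 7 6
f 6 7 8
f 6 8 4
f 7 1 9
f 7 9 8
f 8 9 10
f 8 10 4
f 9 1 11
f 9 11 10
f 10 11 12
f 10 12 4
f 11 1 13
f 11 13 12
f 12 13 14
f 12 14 4
f 13 1 15
f 13 15 14
f 14 15 16
f 14 16 4
f 15 1 17
f 15 17 16
f 16 17 18
f 16 18 4
f 17 1 19
f 17 19 18
f 18 19 20
f 18 20 4
f 19 1 21
f 19 21 20
f 20 21 22
f 20 22 4
f 21 1 23
f 21 23 22
f 22 23 24
f 22 24 4
f 23 1 25
f 23 25 24
f 24 25 26
f 24 26 4
f 25 1 2
f 25 2 26
f 26 2 3
f 26 3 4
f 28 27 31
f 28 31 29
f 29 31 32
f 29 32 30
f 31 27 33
f 31 33 32
f 32 33 34
f 32 34 30
f 33 27 35
f 33 35 34
f 34 35 36
f 34 36 30
f 35 27 37
f 35 37 36
f 36 37 38
f 36 38 30
f 37 27 39
f 37 39 38
f 38 39 40
f 38 40 30
f 39 27 41
f 39 41 40
f 40 41 42
f 40 42 30
f 41 27 43
f 41 43 42
f 42 43 44
f 42 44 30
f 43 27 45
f 43 45 44
f 44 45 46
f 44 46 30
f 45 27 47
f 45 47 46
f 46 47 48
f 46 48 30
f 47 27 49
f 47 49 48
f 48 49 50
f 48 50 30
f 49 27 51
f 49 51 50
f 50 51 52
f 50 52 30
f 51 27 28
f 51 28 52
f 52 28 29
f 52 29 30
f 54 53 57
f 54 57 55
f 55 57 58
f 55 58 56
f 57 53 59
f 57 59 58
f 58 59 60
f 58 60 56
f 59 53 61
f 59 61 60
f 60 61 62
f 60 62 56
f 61 53 63
f 61 63 62
f 62 63 64
f 62 64 56
f 63 53 65
f 63 65 64
f 64 65 66
f 64 66 56
f 65 53 67
f 65 67 66
f 66 67 68
f 66 68 56
f 67 53 69
f 67 69 68
f 68 69 70
f 68 70 56
f 69 53 71
f 69 71 70
f 70 71 72
f 70 72 56
f 71 53 73
f 71 73 72
f 72 73 74
f 72 74 56
f 73 53 75
f 73 75 74
f 74 75 76
f 74 76 56
f 75 53 77
f 75 77 76
f 76 77 78
f 76 78 56
f 77 53 79
f 77 79 78
f 78 79 80
f 78 80 56
f 79 53 81
f 79 81 80
f 80 81 82
f 80 82 56
f 81 53 54
f 81 54 82
f 82 54 55
f 82 55 56
f 84 83 87
f 84 87 85
f 85 87 88
f 85 88 86
f 87 83 89
f 87 89 88
f 88 89 90
f 88 90 86
f 89 83 91
f 89 91 90
f 90 91 92
f 90 92 86
f 91 83 93
f 91 93 92
f 92 93 94
f 92 94 86
f 93 83 95
f 93 95 94
f 94 95 96
f 94 96 86
f 95 83 97
f 95 97 96
f 96 97 98
f 96 98 86
f 97 83 99
f 97 99 98
f 98 99 100
f 98 100 86
f 99 83 101
f 99 101 100
f 100 101 102
f 100 102 86
f 101 83 103
f 101 103 102
f 102 103 104
f 102 104 86
f 103 83 105
f 103 105 104
f 104 105 106
f 104 106 86
f 105 83 107
f 105 107 106
f 106 107 108
f 106 108 86
f 107 83 109
f 107 109 108
f 108 109 110
f 108 110 86
f 109 83 111
f 109 111 110
f 110 111 112
f 110 112 86
f 111 83 84
f 111 84 112
f 112 84 85
f 112 85 86
f 114 113 117
f 114 117 115
f 115 117 118
f 115 118 116
f 117 113 119
f 117 119 118
f 118 119 120
f 118 120 116
f 119 113 121
f 119 121 120
f 120 121 122
f 120 122 116
f 121 113 123
f 121 123 122
f 122 123 124
f 122 124 116
f 123 113 125
f 123 125 124
f 124 125 126
f 124 126 116
f 125 113 127
f 125 127 126
f 126 127 128
f 126 128 116
f 127 113 129
f 127 129 128
f 128 129 130
f 128 130 116
f 129 113 131
f 129 131 130
f 130 131 132
f 130 132 116
f 131 113 133
f 131 133 132
f 132 133 134
f 132 134 116
f 133 113 114
f 133 114 134
f 134 114 115
f 134 115 116



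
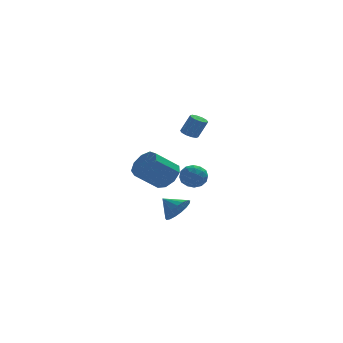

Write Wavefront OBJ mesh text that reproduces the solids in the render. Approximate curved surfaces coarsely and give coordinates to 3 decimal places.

v -2.379 -4.077 -1.01
v -1.638 -3.562 -0.746
v -3.101 -3.363 -0.37
v -1.777 -3.364 -1.125
v -2.055 -3.328 -1.478
v -2.406 -3.465 -1.723
v -2.752 -3.741 -1.805
v -3.012 -4.095 -1.705
v -3.127 -4.444 -1.445
v -3.07 -4.709 -1.086
v -2.855 -4.829 -0.709
v -2.531 -4.777 -0.402
v -2.172 -4.564 -0.233
v -1.861 -4.24 -0.243
v -1.668 -3.878 -0.428
v -0.271 4.02 1.899
v 0.222 4.248 1.695
v 0.784 4.128 2.917
v 0.291 3.9 3.121
v 0.017 4.516 1.815
v 0.579 4.396 3.037
v -0.297 4.595 1.968
v 0.264 4.475 3.189
v -0.602 4.454 2.094
v -0.04 4.335 3.316
v -0.78 4.148 2.146
v -0.218 4.028 3.368
v -0.764 3.792 2.103
v -0.202 3.672 3.325
v -0.559 3.524 1.983
v 0.003 3.404 3.205
v -0.244 3.445 1.831
v 0.317 3.325 3.052
v 0.06 3.585 1.704
v 0.622 3.466 2.926
v 0.238 3.892 1.652
v 0.8 3.772 2.874
v -2.32 -0.334 0.196
v -1.886 0.243 0.902
v -3.266 -0.149 2.07
v -3.7 -0.726 1.364
v -2.318 0.623 0.519
v -3.698 0.231 1.687
v -2.751 0.555 -0.015
v -4.131 0.163 1.153
v -2.982 0.071 -0.451
v -4.362 -0.321 0.718
v -2.904 -0.603 -0.584
v -4.284 -0.994 0.585
v -2.552 -1.151 -0.352
v -3.932 -1.542 0.817
v -2.092 -1.316 0.136
v -3.472 -1.708 1.305
v -1.739 -1.023 0.652
v -3.118 -1.414 1.82
v -1.657 -0.407 0.954
v -3.037 -0.798 2.123
v -0.006 2.681 -1.417
v 0.499 2.197 -0.861
v -1.199 2.103 -0.839
v -0.694 1.619 -0.283
v -0.742 2.506 -0.185
v -0.005 2.863 -0.542
v -0.695 1.437 -1.158
v 0.042 1.794 -1.515
v 0.073 1.428 -0.701
v 0.044 2.088 -0.099
v -0.744 2.212 -1.601
v -0.773 2.872 -0.999
v 0.351 2.49 -1.19
v -1.051 1.81 -0.51
v -1.079 2.331 -0.453
v -0.783 2.047 -0.126
v 0.055 2.882 -1.002
v 0.352 2.597 -0.675
v -0.378 2.778 -0.278
v -1.052 1.703 -1.025
v -0.755 1.418 -0.698
v 0.083 2.253 -1.574
v 0.379 1.969 -1.247
v -0.322 1.522 -1.422
v 0.397 1.753 -0.768
v -0.304 1.413 -0.429
v -0.304 1.306 -0.943
v 0.129 1.516 -1.153
v 0.38 2.141 -0.415
v -0.321 1.801 -0.075
v -0.349 2.323 -0.018
v 0.084 2.533 -0.228
v 0.13 1.689 -0.321
v -0.379 2.499 -1.625
v -1.08 2.159 -1.285
v -0.784 1.767 -1.472
v -0.351 1.977 -1.682
v -0.396 2.887 -1.271
v -1.097 2.547 -0.932
v -0.829 2.784 -0.547
v -0.396 2.994 -0.757
v -0.83 2.611 -1.379
f 2 1 4
f 2 4 3
f 4 1 5
f 4 5 3
f 5 1 6
f 5 6 3
f 6 1 7
f 6 7 3
f 7 1 8
f 7 8 3
f 8 1 9
f 8 9 3
f 9 1 10
f 9 10 3
f 10 1 11
f 10 11 3
f 11 1 12
f 11 12 3
f 12 1 13
f 12 13 3
f 13 1 14
f 13 14 3
f 14 1 15
f 14 15 3
f 15 1 2
f 15 2 3
f 17 16 20
f 17 20 18
f 18 20 21
f 18 21 19
f 20 16 22
f 20 22 21
f 21 22 23
f 21 23 19
f 22 16 24
f 22 24 23
f 23 24 25
f 23 25 19
f 24 16 26
f 24 26 25
f 25 26 27
f 25 27 19
f 26 16 28
f 26 28 27
f 27 28 29
f 27 29 19
f 28 16 30
f 28 30 29
f 29 30 31
f 29 31 19
f 30 16 32
f 30 32 31
f 31 32 33
f 31 33 19
f 32 16 34
f 32 34 33
f 33 34 35
f 33 35 19
f 34 16 36
f 34 36 35
f 35 36 37
f 35 37 19
f 36 16 17
f 36 17 37
f 37 17 18
f 37 18 19
f 39 38 42
f 39 42 40
f 40 42 43
f 40 43 41
f 42 38 44
f 42 44 43
f 43 44 45
f 43 45 41
f 44 38 46
f 44 46 45
f 45 46 47
f 45 47 41
f 46 38 48
f 46 48 47
f 47 48 49
f 47 49 41
f 48 38 50
f 48 50 49
f 49 50 51
f 49 51 41
f 50 38 52
f 50 52 51
f 51 52 53
f 51 53 41
f 52 38 54
f 52 54 53
f 53 54 55
f 53 55 41
f 54 38 56
f 54 56 55
f 55 56 57
f 55 57 41
f 56 38 39
f 56 39 57
f 57 39 40
f 57 40 41
f 58 95 74
f 95 69 98
f 74 98 63
f 95 98 74
f 58 74 70
f 74 63 75
f 70 75 59
f 74 75 70
f 58 70 79
f 70 59 80
f 79 80 65
f 70 80 79
f 58 79 91
f 79 65 94
f 91 94 68
f 79 94 91
f 58 91 95
f 91 68 99
f 95 99 69
f 91 99 95
f 59 75 86
f 75 63 89
f 86 89 67
f 75 89 86
f 63 98 76
f 98 69 97
f 76 97 62
f 98 97 76
f 69 99 96
f 99 68 92
f 96 92 60
f 99 92 96
f 68 94 93
f 94 65 81
f 93 81 64
f 94 81 93
f 65 80 85
f 80 59 82
f 85 82 66
f 80 82 85
f 61 87 73
f 87 67 88
f 73 88 62
f 87 88 73
f 61 73 71
f 73 62 72
f 71 72 60
f 73 72 71
f 61 71 78
f 71 60 77
f 78 77 64
f 71 77 78
f 61 78 83
f 78 64 84
f 83 84 66
f 78 84 83
f 61 83 87
f 83 66 90
f 87 90 67
f 83 90 87
f 62 88 76
f 88 67 89
f 76 89 63
f 88 89 76
f 60 72 96
f 72 62 97
f 96 97 69
f 72 97 96
f 64 77 93
f 77 60 92
f 93 92 68
f 77 92 93
f 66 84 85
f 84 64 81
f 85 81 65
f 84 81 85
f 67 90 86
f 90 66 82
f 86 82 59
f 90 82 86



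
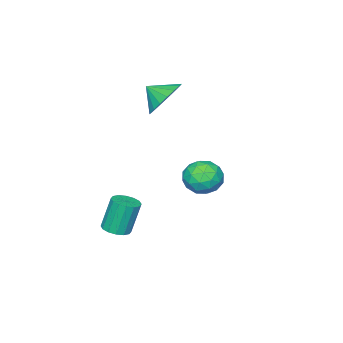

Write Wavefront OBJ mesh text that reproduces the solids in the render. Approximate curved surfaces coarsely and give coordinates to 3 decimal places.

v 1.125 -0.89 -2.753
v 1.714 -0.751 -2.617
v 1.323 -0.551 -1.131
v 0.735 -0.69 -1.267
v 1.577 -0.47 -2.691
v 1.187 -0.27 -1.205
v 1.319 -0.302 -2.782
v 0.929 -0.102 -1.295
v 1.009 -0.292 -2.865
v 0.619 -0.091 -1.378
v 0.731 -0.441 -2.918
v 0.34 -0.241 -1.431
v 0.558 -0.711 -2.927
v 0.167 -0.511 -1.44
v 0.537 -1.029 -2.889
v 0.146 -0.829 -1.403
v 0.673 -1.31 -2.815
v 0.283 -1.11 -1.329
v 0.931 -1.478 -2.725
v 0.541 -1.278 -1.238
v 1.241 -1.489 -2.642
v 0.851 -1.288 -1.155
v 1.52 -1.339 -2.589
v 1.129 -1.139 -1.102
v 1.693 -1.069 -2.58
v 1.302 -0.869 -1.093
v -1.02 2.43 0.861
v -0.573 3.141 0.666
v 0.173 1.739 1.074
v 0.62 2.45 0.879
v 0.159 2.416 1.607
v -0.578 2.843 1.475
v 0.178 2.037 0.265
v -0.559 2.464 0.133
v 0.167 2.898 0.298
v 0.155 3.133 1.127
v -0.555 1.747 0.613
v -0.567 1.982 1.442
v -0.901 2.846 0.745
v 0.501 2.034 0.995
v 0.23 2.014 1.423
v 0.493 2.432 1.308
v -0.904 2.671 1.221
v -0.642 3.089 1.106
v -0.211 2.663 1.659
v 0.242 1.791 0.634
v 0.504 2.209 0.519
v -0.893 2.448 0.432
v -0.63 2.866 0.317
v -0.189 2.217 0.081
v -0.203 3.121 0.414
v 0.498 2.715 0.539
v 0.238 2.472 0.178
v -0.195 2.723 0.1
v -0.21 3.259 0.901
v 0.491 2.853 1.026
v 0.22 2.833 1.454
v -0.213 3.084 1.377
v 0.225 3.116 0.685
v -0.891 2.027 0.714
v -0.19 1.621 0.839
v -0.187 1.796 0.363
v -0.62 2.047 0.286
v -0.898 2.165 1.201
v -0.197 1.759 1.326
v -0.205 2.157 1.64
v -0.638 2.408 1.562
v -0.625 1.764 1.055
v -2.682 -1.629 2.809
v -2.093 -1.021 3.36
v -2.398 -2.431 3.391
v -2.487 -1.003 3.577
v -2.919 -1.109 3.641
v -3.304 -1.318 3.541
v -3.566 -1.588 3.296
v -3.652 -1.867 2.954
v -3.547 -2.099 2.584
v -3.27 -2.238 2.258
v -2.877 -2.256 2.041
v -2.445 -2.15 1.977
v -2.06 -1.941 2.077
v -1.798 -1.67 2.322
v -1.711 -1.392 2.664
v -1.816 -1.16 3.034
f 2 1 5
f 2 5 3
f 3 5 6
f 3 6 4
f 5 1 7
f 5 7 6
f 6 7 8
f 6 8 4
f 7 1 9
f 7 9 8
f 8 9 10
f 8 10 4
f 9 1 11
f 9 11 10
f 10 11 12
f 10 12 4
f 11 1 13
f 11 13 12
f 12 13 14
f 12 14 4
f 13 1 15
f 13 15 14
f 14 15 16
f 14 16 4
f 15 1 17
f 15 17 16
f 16 17 18
f 16 18 4
f 17 1 19
f 17 19 18
f 18 19 20
f 18 20 4
f 19 1 21
f 19 21 20
f 20 21 22
f 20 22 4
f 21 1 23
f 21 23 22
f 22 23 24
f 22 24 4
f 23 1 25
f 23 25 24
f 24 25 26
f 24 26 4
f 25 1 2
f 25 2 26
f 26 2 3
f 26 3 4
f 27 64 43
f 64 38 67
f 43 67 32
f 64 67 43
f 27 43 39
f 43 32 44
f 39 44 28
f 43 44 39
f 27 39 48
f 39 28 49
f 48 49 34
f 39 49 48
f 27 48 60
f 48 34 63
f 60 63 37
f 48 63 60
f 27 60 64
f 60 37 68
f 64 68 38
f 60 68 64
f 28 44 55
f 44 32 58
f 55 58 36
f 44 58 55
f 32 67 45
f 67 38 66
f 45 66 31
f 67 66 45
f 38 68 65
f 68 37 61
f 65 61 29
f 68 61 65
f 37 63 62
f 63 34 50
f 62 50 33
f 63 50 62
f 34 49 54
f 49 28 51
f 54 51 35
f 49 51 54
f 30 56 42
f 56 36 57
f 42 57 31
f 56 57 42
f 30 42 40
f 42 31 41
f 40 41 29
f 42 41 40
f 30 40 47
f 40 29 46
f 47 46 33
f 40 46 47
f 30 47 52
f 47 33 53
f 52 53 35
f 47 53 52
f 30 52 56
f 52 35 59
f 56 59 36
f 52 59 56
f 31 57 45
f 57 36 58
f 45 58 32
f 57 58 45
f 29 41 65
f 41 31 66
f 65 66 38
f 41 66 65
f 33 46 62
f 46 29 61
f 62 61 37
f 46 61 62
f 35 53 54
f 53 33 50
f 54 50 34
f 53 50 54
f 36 59 55
f 59 35 51
f 55 51 28
f 59 51 55
f 70 69 72
f 70 72 71
f 72 69 73
f 72 73 71
f 73 69 74
f 73 74 71
f 74 69 75
f 74 75 71
f 75 69 76
f 75 76 71
f 76 69 77
f 76 77 71
f 77 69 78
f 77 78 71
f 78 69 79
f 78 79 71
f 79 69 80
f 79 80 71
f 80 69 81
f 80 81 71
f 81 69 82
f 81 82 71
f 82 69 83
f 82 83 71
f 83 69 84
f 83 84 71
f 84 69 70
f 84 70 71



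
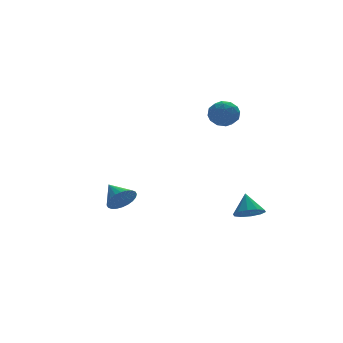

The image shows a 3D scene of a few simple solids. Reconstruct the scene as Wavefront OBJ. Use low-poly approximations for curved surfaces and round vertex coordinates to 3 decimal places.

v -2.073 -0.752 -2.775
v -1.675 -0.422 -3.217
v -2.267 0.192 -2.245
v -1.912 -0.404 -3.336
v -2.173 -0.439 -3.37
v -2.418 -0.521 -3.313
v -2.611 -0.639 -3.174
v -2.722 -0.774 -2.975
v -2.735 -0.905 -2.745
v -2.646 -1.014 -2.519
v -2.47 -1.082 -2.333
v -2.234 -1.1 -2.214
v -1.973 -1.066 -2.18
v -1.727 -0.983 -2.237
v -1.534 -0.865 -2.375
v -1.423 -0.73 -2.575
v -1.411 -0.599 -2.805
v -1.5 -0.491 -3.031
v 3.065 1.967 0.781
v 3.464 1.847 0.188
v 3.156 0.833 1.072
v 3.555 0.713 0.479
v 3.826 1.107 1.025
v 3.77 1.808 0.845
v 2.85 0.872 0.415
v 2.794 1.573 0.235
v 3.332 1.17 -0.038
v 3.935 1.315 0.338
v 2.685 1.365 0.922
v 3.288 1.51 1.298
v 3.257 2.006 0.459
v 3.363 0.674 0.801
v 3.522 0.905 1.122
v 3.757 0.834 0.773
v 3.436 1.983 0.845
v 3.671 1.913 0.496
v 3.883 1.478 0.988
v 2.949 0.767 0.764
v 3.184 0.697 0.415
v 2.863 1.846 0.487
v 3.098 1.775 0.138
v 2.737 1.202 0.272
v 3.414 1.538 -0.023
v 3.467 0.872 0.148
v 3.052 0.965 0.111
v 3.02 1.377 0.005
v 3.768 1.623 0.198
v 3.821 0.957 0.37
v 3.98 1.188 0.69
v 3.947 1.6 0.585
v 3.69 1.225 0.066
v 2.799 1.723 0.89
v 2.852 1.057 1.062
v 2.673 1.08 0.675
v 2.64 1.492 0.57
v 3.153 1.808 1.112
v 3.206 1.142 1.283
v 3.6 1.303 1.255
v 3.568 1.715 1.149
v 2.93 1.455 1.194
v 3.406 -1.035 -4.264
v 4.084 -1.165 -4.251
v 3.514 -0.385 -3.396
v 4.02 -0.823 -4.498
v 3.722 -0.563 -4.656
v 3.304 -0.482 -4.665
v 2.924 -0.613 -4.52
v 2.729 -0.904 -4.278
v 2.792 -1.246 -4.031
v 3.09 -1.507 -3.873
v 3.509 -1.587 -3.864
v 3.889 -1.457 -4.009
f 2 1 4
f 2 4 3
f 4 1 5
f 4 5 3
f 5 1 6
f 5 6 3
f 6 1 7
f 6 7 3
f 7 1 8
f 7 8 3
f 8 1 9
f 8 9 3
f 9 1 10
f 9 10 3
f 10 1 11
f 10 11 3
f 11 1 12
f 11 12 3
f 12 1 13
f 12 13 3
f 13 1 14
f 13 14 3
f 14 1 15
f 14 15 3
f 15 1 16
f 15 16 3
f 16 1 17
f 16 17 3
f 17 1 18
f 17 18 3
f 18 1 2
f 18 2 3
f 19 56 35
f 56 30 59
f 35 59 24
f 56 59 35
f 19 35 31
f 35 24 36
f 31 36 20
f 35 36 31
f 19 31 40
f 31 20 41
f 40 41 26
f 31 41 40
f 19 40 52
f 40 26 55
f 52 55 29
f 40 55 52
f 19 52 56
f 52 29 60
f 56 60 30
f 52 60 56
f 20 36 47
f 36 24 50
f 47 50 28
f 36 50 47
f 24 59 37
f 59 30 58
f 37 58 23
f 59 58 37
f 30 60 57
f 60 29 53
f 57 53 21
f 60 53 57
f 29 55 54
f 55 26 42
f 54 42 25
f 55 42 54
f 26 41 46
f 41 20 43
f 46 43 27
f 41 43 46
f 22 48 34
f 48 28 49
f 34 49 23
f 48 49 34
f 22 34 32
f 34 23 33
f 32 33 21
f 34 33 32
f 22 32 39
f 32 21 38
f 39 38 25
f 32 38 39
f 22 39 44
f 39 25 45
f 44 45 27
f 39 45 44
f 22 44 48
f 44 27 51
f 48 51 28
f 44 51 48
f 23 49 37
f 49 28 50
f 37 50 24
f 49 50 37
f 21 33 57
f 33 23 58
f 57 58 30
f 33 58 57
f 25 38 54
f 38 21 53
f 54 53 29
f 38 53 54
f 27 45 46
f 45 25 42
f 46 42 26
f 45 42 46
f 28 51 47
f 51 27 43
f 47 43 20
f 51 43 47
f 62 61 64
f 62 64 63
f 64 61 65
f 64 65 63
f 65 61 66
f 65 66 63
f 66 61 67
f 66 67 63
f 67 61 68
f 67 68 63
f 68 61 69
f 68 69 63
f 69 61 70
f 69 70 63
f 70 61 71
f 70 71 63
f 71 61 72
f 71 72 63
f 72 61 62
f 72 62 63

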